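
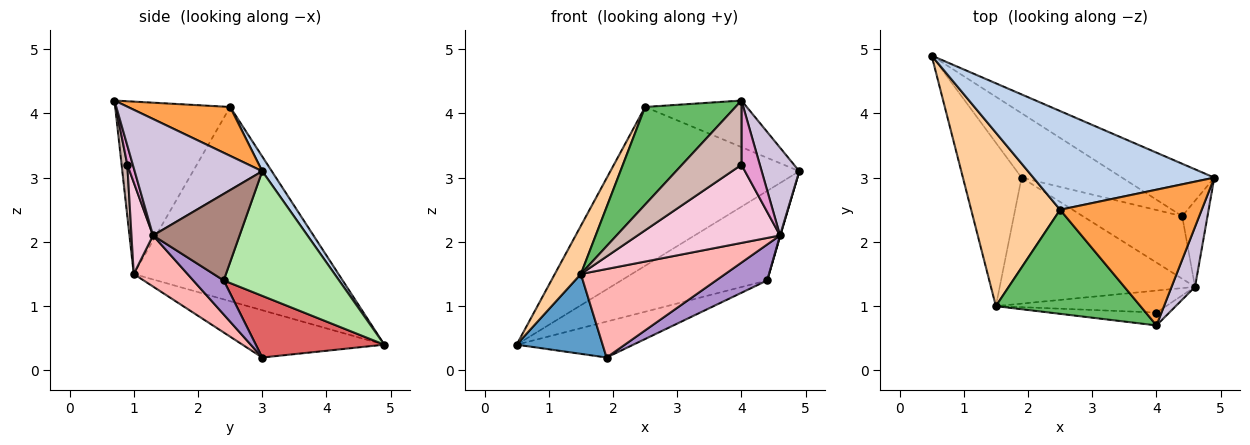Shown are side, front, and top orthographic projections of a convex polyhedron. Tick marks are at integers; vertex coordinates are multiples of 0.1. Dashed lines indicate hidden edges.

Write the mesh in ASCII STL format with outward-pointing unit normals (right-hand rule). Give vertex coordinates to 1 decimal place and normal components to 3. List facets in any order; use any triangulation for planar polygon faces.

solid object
 facet normal -0.587 -0.356 -0.728
  outer loop
   vertex 1.5 1.0 1.5
   vertex 0.5 4.9 0.4
   vertex 1.9 3.0 0.2
  endloop
 endfacet
 facet normal 0.043 0.849 0.527
  outer loop
   vertex 2.5 2.5 4.1
   vertex 4.9 3.0 3.1
   vertex 0.5 4.9 0.4
  endloop
 endfacet
 facet normal 0.310 0.309 0.899
  outer loop
   vertex 2.5 2.5 4.1
   vertex 4.0 0.7 4.2
   vertex 4.9 3.0 3.1
  endloop
 endfacet
 facet normal -0.903 -0.115 0.414
  outer loop
   vertex 2.5 2.5 4.1
   vertex 0.5 4.9 0.4
   vertex 1.5 1.0 1.5
  endloop
 endfacet
 facet normal -0.656 -0.516 0.550
  outer loop
   vertex 2.5 2.5 4.1
   vertex 1.5 1.0 1.5
   vertex 4.0 0.7 4.2
  endloop
 endfacet
 facet normal 0.564 0.713 -0.417
  outer loop
   vertex 4.4 2.4 1.4
   vertex 0.5 4.9 0.4
   vertex 4.9 3.0 3.1
  endloop
 endfacet
 facet normal 0.472 0.429 -0.770
  outer loop
   vertex 4.4 2.4 1.4
   vertex 1.9 3.0 0.2
   vertex 0.5 4.9 0.4
  endloop
 endfacet
 facet normal 0.209 -0.562 -0.800
  outer loop
   vertex 4.6 1.3 2.1
   vertex 1.5 1.0 1.5
   vertex 1.9 3.0 0.2
  endloop
 endfacet
 facet normal 0.285 -0.477 -0.831
  outer loop
   vertex 4.6 1.3 2.1
   vertex 1.9 3.0 0.2
   vertex 4.4 2.4 1.4
  endloop
 endfacet
 facet normal 0.942 -0.278 0.190
  outer loop
   vertex 4.6 1.3 2.1
   vertex 4.9 3.0 3.1
   vertex 4.0 0.7 4.2
  endloop
 endfacet
 facet normal 0.960 -0.004 -0.281
  outer loop
   vertex 4.6 1.3 2.1
   vertex 4.4 2.4 1.4
   vertex 4.9 3.0 3.1
  endloop
 endfacet
 facet normal 0.094 -0.976 -0.195
  outer loop
   vertex 4.0 0.9 3.2
   vertex 4.0 0.7 4.2
   vertex 1.5 1.0 1.5
  endloop
 endfacet
 facet normal 0.282 -0.941 -0.188
  outer loop
   vertex 4.0 0.9 3.2
   vertex 4.6 1.3 2.1
   vertex 4.0 0.7 4.2
  endloop
 endfacet
 facet normal 0.144 -0.953 -0.268
  outer loop
   vertex 4.0 0.9 3.2
   vertex 1.5 1.0 1.5
   vertex 4.6 1.3 2.1
  endloop
 endfacet
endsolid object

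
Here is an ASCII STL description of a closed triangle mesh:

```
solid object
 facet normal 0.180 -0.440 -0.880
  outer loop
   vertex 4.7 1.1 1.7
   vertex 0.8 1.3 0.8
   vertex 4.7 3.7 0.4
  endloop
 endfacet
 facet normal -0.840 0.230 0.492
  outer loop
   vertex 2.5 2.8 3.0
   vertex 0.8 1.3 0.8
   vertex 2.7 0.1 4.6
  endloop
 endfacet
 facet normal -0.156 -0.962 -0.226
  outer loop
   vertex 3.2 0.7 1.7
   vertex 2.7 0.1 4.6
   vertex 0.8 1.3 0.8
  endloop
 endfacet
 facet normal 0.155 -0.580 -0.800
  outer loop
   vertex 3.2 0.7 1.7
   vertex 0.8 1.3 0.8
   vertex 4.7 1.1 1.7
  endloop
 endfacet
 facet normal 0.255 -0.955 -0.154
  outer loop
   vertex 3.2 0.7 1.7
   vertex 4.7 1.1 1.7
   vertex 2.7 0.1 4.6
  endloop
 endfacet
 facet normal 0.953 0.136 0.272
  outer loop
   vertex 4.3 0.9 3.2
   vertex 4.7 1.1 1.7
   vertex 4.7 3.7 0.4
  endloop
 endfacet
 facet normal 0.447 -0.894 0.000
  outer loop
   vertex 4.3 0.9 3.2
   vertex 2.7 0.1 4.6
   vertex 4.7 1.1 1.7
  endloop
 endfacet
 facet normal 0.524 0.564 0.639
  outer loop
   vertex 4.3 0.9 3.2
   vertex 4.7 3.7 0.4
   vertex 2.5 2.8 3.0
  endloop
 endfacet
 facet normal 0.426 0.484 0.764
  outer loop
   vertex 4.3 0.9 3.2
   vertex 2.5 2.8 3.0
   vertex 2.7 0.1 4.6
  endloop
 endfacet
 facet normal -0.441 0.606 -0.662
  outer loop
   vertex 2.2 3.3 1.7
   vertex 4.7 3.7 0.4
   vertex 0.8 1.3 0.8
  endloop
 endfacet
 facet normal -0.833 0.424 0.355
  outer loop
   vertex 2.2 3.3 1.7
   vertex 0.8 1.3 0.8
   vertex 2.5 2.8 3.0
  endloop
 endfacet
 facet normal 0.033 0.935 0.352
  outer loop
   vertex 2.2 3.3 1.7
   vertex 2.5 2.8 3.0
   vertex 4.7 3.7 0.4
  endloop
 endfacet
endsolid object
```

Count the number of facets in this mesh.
12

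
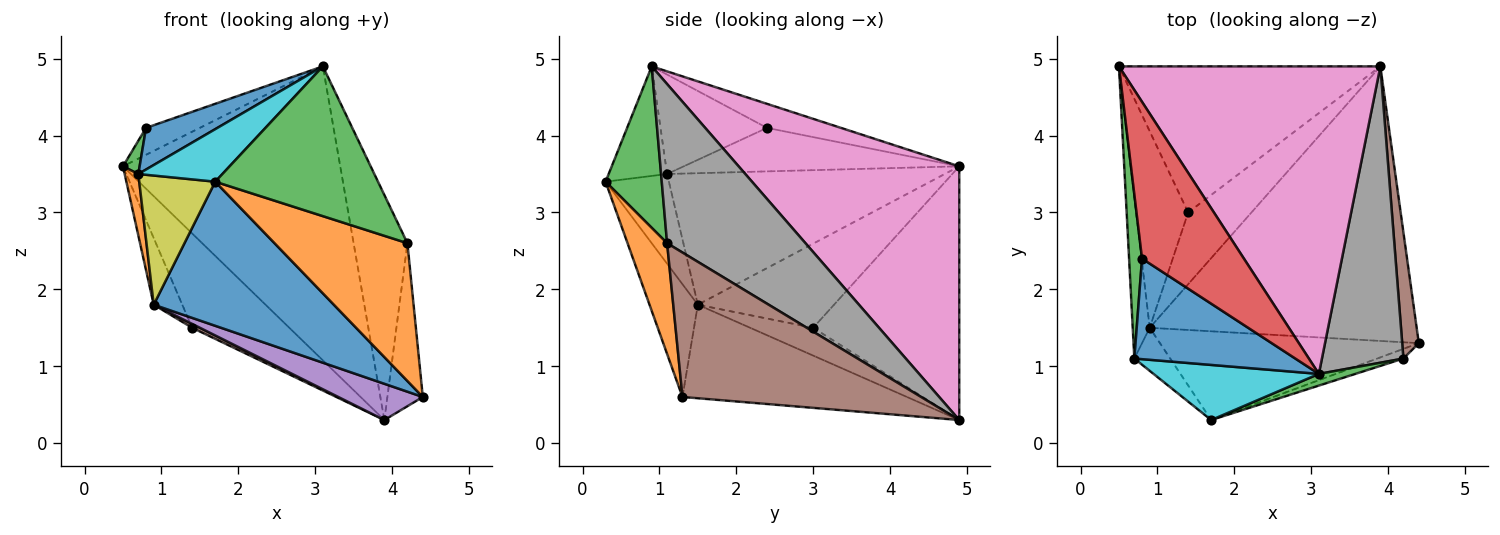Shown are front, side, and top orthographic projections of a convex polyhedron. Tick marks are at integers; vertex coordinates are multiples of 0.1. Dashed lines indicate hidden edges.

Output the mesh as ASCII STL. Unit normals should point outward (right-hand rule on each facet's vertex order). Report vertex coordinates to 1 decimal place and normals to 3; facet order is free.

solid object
 facet normal -0.223 -0.830 -0.511
  outer loop
   vertex 0.9 1.5 1.8
   vertex 4.4 1.3 0.6
   vertex 1.7 0.3 3.4
  endloop
 endfacet
 facet normal 0.285 -0.956 -0.067
  outer loop
   vertex 4.2 1.1 2.6
   vertex 1.7 0.3 3.4
   vertex 4.4 1.3 0.6
  endloop
 endfacet
 facet normal 0.325 -0.943 0.074
  outer loop
   vertex 4.2 1.1 2.6
   vertex 3.1 0.9 4.9
   vertex 1.7 0.3 3.4
  endloop
 endfacet
 facet normal -0.226 0.165 0.960
  outer loop
   vertex 0.8 2.4 4.1
   vertex 3.1 0.9 4.9
   vertex 0.5 4.9 3.6
  endloop
 endfacet
 facet normal -0.328 -0.124 -0.937
  outer loop
   vertex 3.9 4.9 0.3
   vertex 4.4 1.3 0.6
   vertex 0.9 1.5 1.8
  endloop
 endfacet
 facet normal 0.983 0.146 0.113
  outer loop
   vertex 3.9 4.9 0.3
   vertex 4.2 1.1 2.6
   vertex 4.4 1.3 0.6
  endloop
 endfacet
 facet normal 0.574 0.566 0.592
  outer loop
   vertex 3.9 4.9 0.3
   vertex 0.5 4.9 3.6
   vertex 3.1 0.9 4.9
  endloop
 endfacet
 facet normal 0.841 0.327 0.431
  outer loop
   vertex 3.9 4.9 0.3
   vertex 3.1 0.9 4.9
   vertex 4.2 1.1 2.6
  endloop
 endfacet
 facet normal -0.620 -0.744 -0.248
  outer loop
   vertex 0.7 1.1 3.5
   vertex 0.9 1.5 1.8
   vertex 1.7 0.3 3.4
  endloop
 endfacet
 facet normal -0.433 -0.622 0.653
  outer loop
   vertex 0.7 1.1 3.5
   vertex 1.7 0.3 3.4
   vertex 3.1 0.9 4.9
  endloop
 endfacet
 facet normal -0.496 -0.332 0.802
  outer loop
   vertex 0.7 1.1 3.5
   vertex 3.1 0.9 4.9
   vertex 0.8 2.4 4.1
  endloop
 endfacet
 facet normal -0.991 -0.049 -0.128
  outer loop
   vertex 0.7 1.1 3.5
   vertex 0.5 4.9 3.6
   vertex 0.9 1.5 1.8
  endloop
 endfacet
 facet normal -0.957 -0.058 0.285
  outer loop
   vertex 0.7 1.1 3.5
   vertex 0.8 2.4 4.1
   vertex 0.5 4.9 3.6
  endloop
 endfacet
 facet normal -0.837 0.176 -0.518
  outer loop
   vertex 1.4 3.0 1.5
   vertex 0.9 1.5 1.8
   vertex 0.5 4.9 3.6
  endloop
 endfacet
 facet normal -0.632 0.420 -0.651
  outer loop
   vertex 1.4 3.0 1.5
   vertex 0.5 4.9 3.6
   vertex 3.9 4.9 0.3
  endloop
 endfacet
 facet normal -0.402 -0.049 -0.914
  outer loop
   vertex 1.4 3.0 1.5
   vertex 3.9 4.9 0.3
   vertex 0.9 1.5 1.8
  endloop
 endfacet
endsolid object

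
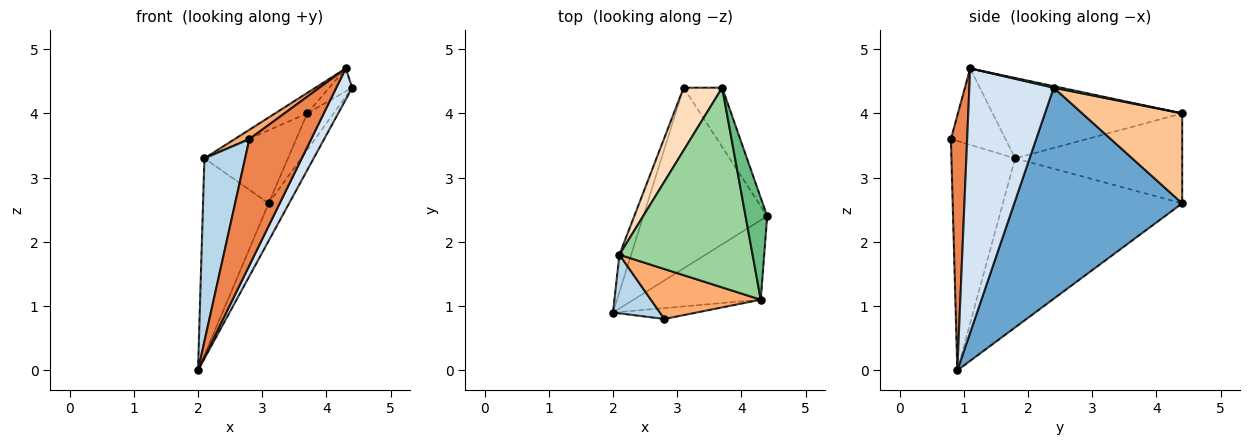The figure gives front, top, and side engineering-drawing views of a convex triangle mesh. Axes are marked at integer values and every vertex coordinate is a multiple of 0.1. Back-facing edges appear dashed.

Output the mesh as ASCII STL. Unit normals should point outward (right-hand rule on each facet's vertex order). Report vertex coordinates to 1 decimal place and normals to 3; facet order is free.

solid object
 facet normal 0.858 0.104 -0.503
  outer loop
   vertex 3.1 4.4 2.6
   vertex 4.4 2.4 4.4
   vertex 2.0 0.9 0.0
  endloop
 endfacet
 facet normal -0.937 0.343 -0.065
  outer loop
   vertex 2.1 1.8 3.3
   vertex 3.1 4.4 2.6
   vertex 2.0 0.9 0.0
  endloop
 endfacet
 facet normal -0.831 -0.530 0.170
  outer loop
   vertex 2.1 1.8 3.3
   vertex 2.0 0.9 0.0
   vertex 2.8 0.8 3.6
  endloop
 endfacet
 facet normal 0.888 -0.167 -0.428
  outer loop
   vertex 4.3 1.1 4.7
   vertex 2.0 0.9 0.0
   vertex 4.4 2.4 4.4
  endloop
 endfacet
 facet normal 0.254 -0.964 -0.083
  outer loop
   vertex 4.3 1.1 4.7
   vertex 2.8 0.8 3.6
   vertex 2.0 0.9 0.0
  endloop
 endfacet
 facet normal -0.565 -0.152 0.811
  outer loop
   vertex 4.3 1.1 4.7
   vertex 2.1 1.8 3.3
   vertex 2.8 0.8 3.6
  endloop
 endfacet
 facet normal 0.893 0.236 -0.383
  outer loop
   vertex 3.7 4.4 4.0
   vertex 4.4 2.4 4.4
   vertex 3.1 4.4 2.6
  endloop
 endfacet
 facet normal -0.835 0.418 0.358
  outer loop
   vertex 3.7 4.4 4.0
   vertex 3.1 4.4 2.6
   vertex 2.1 1.8 3.3
  endloop
 endfacet
 facet normal 0.070 0.219 0.973
  outer loop
   vertex 3.7 4.4 4.0
   vertex 4.3 1.1 4.7
   vertex 4.4 2.4 4.4
  endloop
 endfacet
 facet normal -0.515 0.087 0.853
  outer loop
   vertex 3.7 4.4 4.0
   vertex 2.1 1.8 3.3
   vertex 4.3 1.1 4.7
  endloop
 endfacet
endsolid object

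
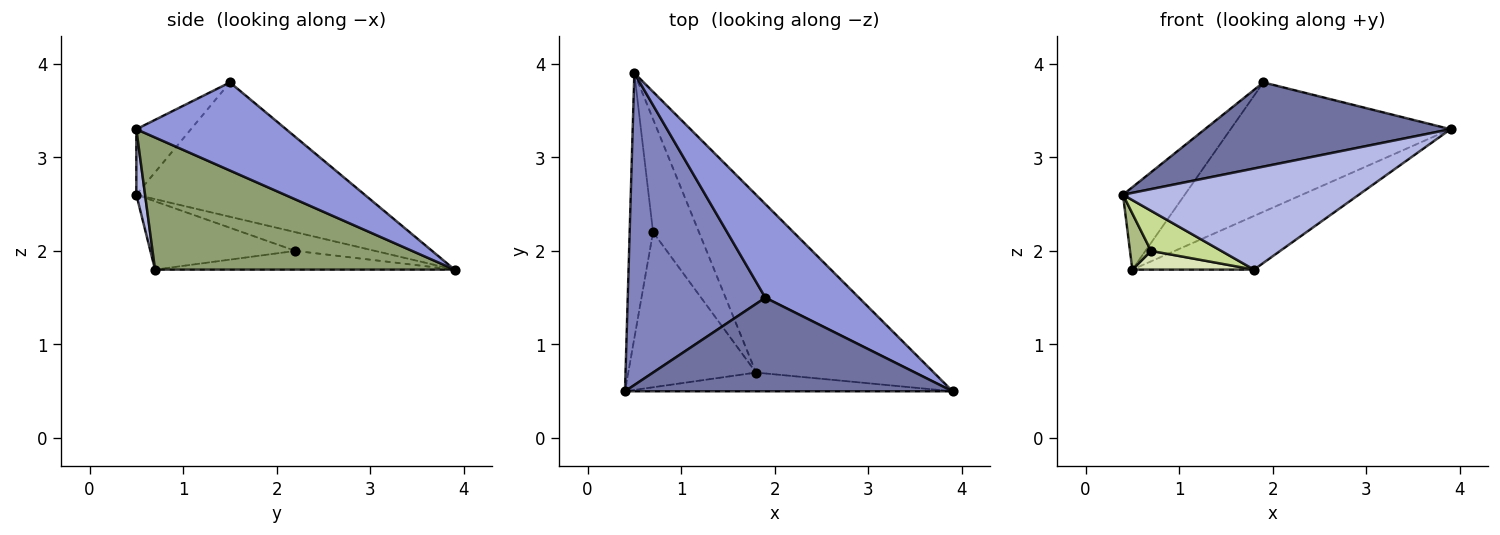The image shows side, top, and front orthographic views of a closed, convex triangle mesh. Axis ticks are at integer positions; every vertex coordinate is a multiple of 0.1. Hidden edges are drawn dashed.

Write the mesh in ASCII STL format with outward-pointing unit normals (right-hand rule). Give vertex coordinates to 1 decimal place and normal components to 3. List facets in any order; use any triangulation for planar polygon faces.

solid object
 facet normal -0.147 -0.662 0.735
  outer loop
   vertex 1.9 1.5 3.8
   vertex 0.4 0.5 2.6
   vertex 3.9 0.5 3.3
  endloop
 endfacet
 facet normal -0.686 0.186 0.703
  outer loop
   vertex 1.9 1.5 3.8
   vertex 0.5 3.9 1.8
   vertex 0.4 0.5 2.6
  endloop
 endfacet
 facet normal 0.483 0.709 0.513
  outer loop
   vertex 1.9 1.5 3.8
   vertex 3.9 0.5 3.3
   vertex 0.5 3.9 1.8
  endloop
 endfacet
 facet normal 0.036 -0.983 -0.182
  outer loop
   vertex 1.8 0.7 1.8
   vertex 3.9 0.5 3.3
   vertex 0.4 0.5 2.6
  endloop
 endfacet
 facet normal 0.580 0.235 -0.780
  outer loop
   vertex 1.8 0.7 1.8
   vertex 0.5 3.9 1.8
   vertex 3.9 0.5 3.3
  endloop
 endfacet
 facet normal -0.616 -0.163 -0.770
  outer loop
   vertex 0.7 2.2 2.0
   vertex 0.4 0.5 2.6
   vertex 0.5 3.9 1.8
  endloop
 endfacet
 facet normal -0.460 -0.222 -0.860
  outer loop
   vertex 0.7 2.2 2.0
   vertex 1.8 0.7 1.8
   vertex 0.4 0.5 2.6
  endloop
 endfacet
 facet normal -0.373 -0.152 -0.915
  outer loop
   vertex 0.7 2.2 2.0
   vertex 0.5 3.9 1.8
   vertex 1.8 0.7 1.8
  endloop
 endfacet
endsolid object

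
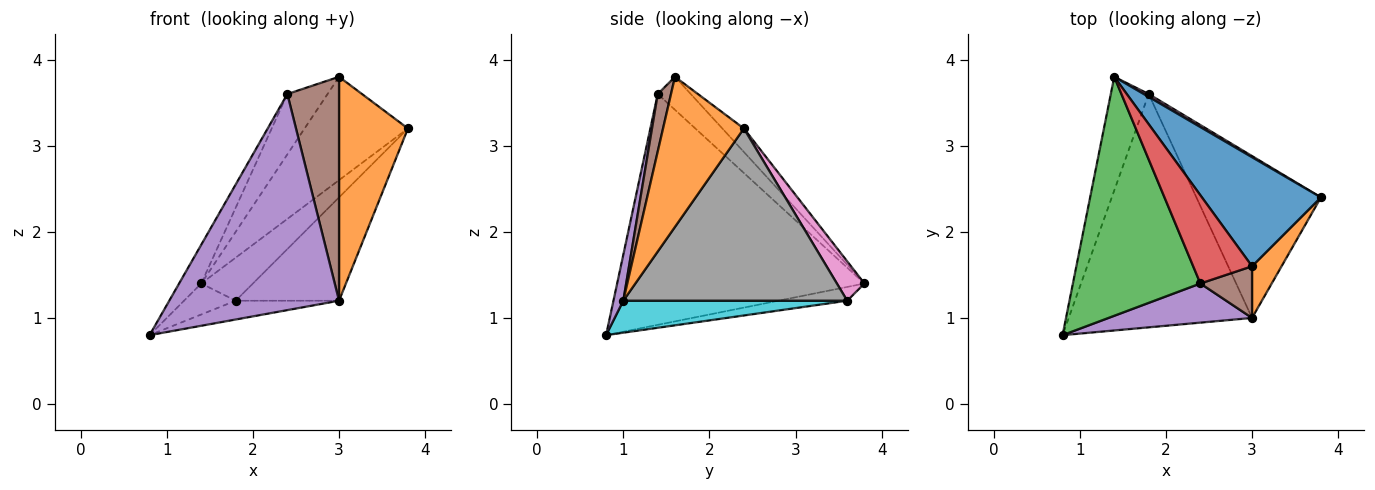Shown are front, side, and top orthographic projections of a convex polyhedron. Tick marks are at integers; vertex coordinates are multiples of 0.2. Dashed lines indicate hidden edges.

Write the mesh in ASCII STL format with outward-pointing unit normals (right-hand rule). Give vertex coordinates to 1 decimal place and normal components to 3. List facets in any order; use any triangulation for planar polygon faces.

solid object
 facet normal -0.142 0.681 0.719
  outer loop
   vertex 3.0 1.6 3.8
   vertex 3.8 2.4 3.2
   vertex 1.4 3.8 1.4
  endloop
 endfacet
 facet normal 0.753 -0.642 0.148
  outer loop
   vertex 3.0 1.0 1.2
   vertex 3.8 2.4 3.2
   vertex 3.0 1.6 3.8
  endloop
 endfacet
 facet normal -0.873 0.078 0.482
  outer loop
   vertex 2.4 1.4 3.6
   vertex 1.4 3.8 1.4
   vertex 0.8 0.8 0.8
  endloop
 endfacet
 facet normal -0.420 0.512 0.749
  outer loop
   vertex 2.4 1.4 3.6
   vertex 3.0 1.6 3.8
   vertex 1.4 3.8 1.4
  endloop
 endfacet
 facet normal 0.057 -0.982 0.178
  outer loop
   vertex 2.4 1.4 3.6
   vertex 0.8 0.8 0.8
   vertex 3.0 1.0 1.2
  endloop
 endfacet
 facet normal 0.242 -0.945 0.218
  outer loop
   vertex 2.4 1.4 3.6
   vertex 3.0 1.0 1.2
   vertex 3.0 1.6 3.8
  endloop
 endfacet
 facet normal 0.470 0.881 0.059
  outer loop
   vertex 1.8 3.6 1.2
   vertex 1.4 3.8 1.4
   vertex 3.8 2.4 3.2
  endloop
 endfacet
 facet normal 0.759 0.350 -0.549
  outer loop
   vertex 1.8 3.6 1.2
   vertex 3.8 2.4 3.2
   vertex 3.0 1.0 1.2
  endloop
 endfacet
 facet normal -0.331 0.248 -0.910
  outer loop
   vertex 1.8 3.6 1.2
   vertex 0.8 0.8 0.8
   vertex 1.4 3.8 1.4
  endloop
 endfacet
 facet normal 0.171 0.079 -0.982
  outer loop
   vertex 1.8 3.6 1.2
   vertex 3.0 1.0 1.2
   vertex 0.8 0.8 0.8
  endloop
 endfacet
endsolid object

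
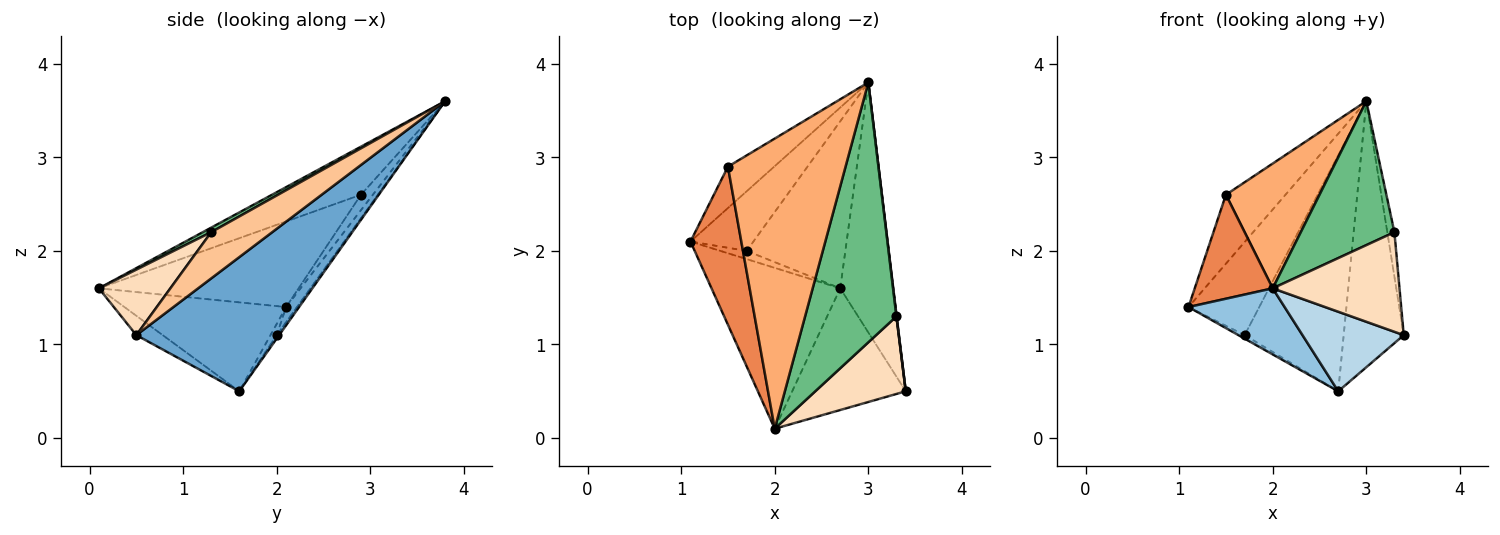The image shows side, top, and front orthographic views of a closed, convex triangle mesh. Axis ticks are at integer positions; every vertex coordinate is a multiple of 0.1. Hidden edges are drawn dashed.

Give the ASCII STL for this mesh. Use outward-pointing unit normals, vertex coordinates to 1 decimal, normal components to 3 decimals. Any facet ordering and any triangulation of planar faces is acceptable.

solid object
 facet normal 0.866 0.364 -0.342
  outer loop
   vertex 2.7 1.6 0.5
   vertex 3.0 3.8 3.6
   vertex 3.4 0.5 1.1
  endloop
 endfacet
 facet normal -0.538 -0.320 -0.779
  outer loop
   vertex 2.7 1.6 0.5
   vertex 2.0 0.1 1.6
   vertex 1.1 2.1 1.4
  endloop
 endfacet
 facet normal -0.141 -0.542 -0.829
  outer loop
   vertex 2.7 1.6 0.5
   vertex 3.4 0.5 1.1
   vertex 2.0 0.1 1.6
  endloop
 endfacet
 facet normal -0.169 0.845 -0.507
  outer loop
   vertex 1.5 2.9 2.6
   vertex 3.0 3.8 3.6
   vertex 1.1 2.1 1.4
  endloop
 endfacet
 facet normal -0.815 -0.318 0.484
  outer loop
   vertex 1.5 2.9 2.6
   vertex 1.1 2.1 1.4
   vertex 2.0 0.1 1.6
  endloop
 endfacet
 facet normal -0.351 -0.370 0.860
  outer loop
   vertex 1.5 2.9 2.6
   vertex 2.0 0.1 1.6
   vertex 3.0 3.8 3.6
  endloop
 endfacet
 facet normal 0.993 0.116 0.006
  outer loop
   vertex 3.3 1.3 2.2
   vertex 3.4 0.5 1.1
   vertex 3.0 3.8 3.6
  endloop
 endfacet
 facet normal 0.406 -0.721 0.561
  outer loop
   vertex 3.3 1.3 2.2
   vertex 2.0 0.1 1.6
   vertex 3.4 0.5 1.1
  endloop
 endfacet
 facet normal 0.044 -0.484 0.874
  outer loop
   vertex 3.3 1.3 2.2
   vertex 3.0 3.8 3.6
   vertex 2.0 0.1 1.6
  endloop
 endfacet
 facet normal -0.128 0.835 -0.535
  outer loop
   vertex 1.7 2.0 1.1
   vertex 1.1 2.1 1.4
   vertex 3.0 3.8 3.6
  endloop
 endfacet
 facet normal -0.367 0.367 -0.855
  outer loop
   vertex 1.7 2.0 1.1
   vertex 2.7 1.6 0.5
   vertex 1.1 2.1 1.4
  endloop
 endfacet
 facet normal -0.020 0.816 -0.577
  outer loop
   vertex 1.7 2.0 1.1
   vertex 3.0 3.8 3.6
   vertex 2.7 1.6 0.5
  endloop
 endfacet
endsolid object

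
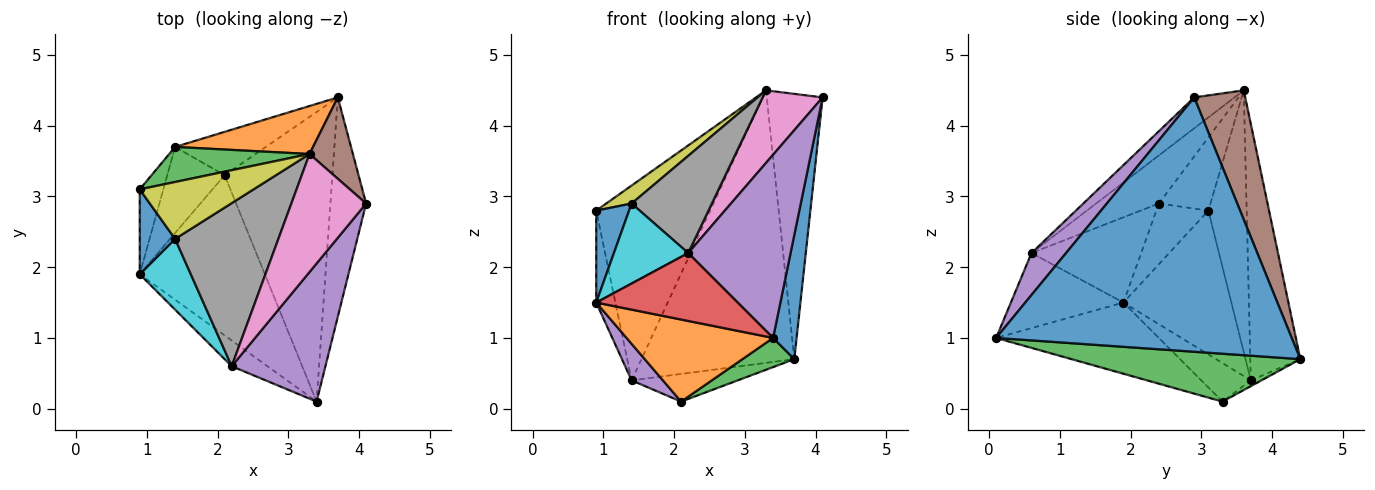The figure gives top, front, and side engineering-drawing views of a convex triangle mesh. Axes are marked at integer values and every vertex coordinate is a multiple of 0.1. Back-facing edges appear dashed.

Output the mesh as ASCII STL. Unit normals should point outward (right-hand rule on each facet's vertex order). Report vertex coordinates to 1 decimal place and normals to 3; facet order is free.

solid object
 facet normal 0.987 -0.079 -0.139
  outer loop
   vertex 3.7 4.4 0.7
   vertex 4.1 2.9 4.4
   vertex 3.4 0.1 1.0
  endloop
 endfacet
 facet normal -0.452 -0.407 -0.794
  outer loop
   vertex 2.1 3.3 0.1
   vertex 3.4 0.1 1.0
   vertex 0.9 1.9 1.5
  endloop
 endfacet
 facet normal 0.404 -0.092 -0.910
  outer loop
   vertex 2.1 3.3 0.1
   vertex 3.7 4.4 0.7
   vertex 3.4 0.1 1.0
  endloop
 endfacet
 facet normal -0.597 -0.750 -0.284
  outer loop
   vertex 2.2 0.6 2.2
   vertex 0.9 1.9 1.5
   vertex 3.4 0.1 1.0
  endloop
 endfacet
 facet normal 0.260 -0.771 0.581
  outer loop
   vertex 2.2 0.6 2.2
   vertex 3.4 0.1 1.0
   vertex 4.1 2.9 4.4
  endloop
 endfacet
 facet normal 0.658 0.720 0.221
  outer loop
   vertex 3.3 3.6 4.5
   vertex 4.1 2.9 4.4
   vertex 3.7 4.4 0.7
  endloop
 endfacet
 facet normal -0.332 -0.494 0.803
  outer loop
   vertex 3.3 3.6 4.5
   vertex 2.2 0.6 2.2
   vertex 4.1 2.9 4.4
  endloop
 endfacet
 facet normal -0.371 -0.475 0.798
  outer loop
   vertex 1.4 2.4 2.9
   vertex 2.2 0.6 2.2
   vertex 3.3 3.6 4.5
  endloop
 endfacet
 facet normal -0.522 -0.257 0.813
  outer loop
   vertex 1.4 2.4 2.9
   vertex 3.3 3.6 4.5
   vertex 0.9 3.1 2.8
  endloop
 endfacet
 facet normal -0.742 -0.502 0.444
  outer loop
   vertex 1.4 2.4 2.9
   vertex 0.9 1.9 1.5
   vertex 2.2 0.6 2.2
  endloop
 endfacet
 facet normal -0.759 -0.479 0.442
  outer loop
   vertex 1.4 2.4 2.9
   vertex 0.9 3.1 2.8
   vertex 0.9 1.9 1.5
  endloop
 endfacet
 facet normal -0.307 0.937 0.165
  outer loop
   vertex 1.4 3.7 0.4
   vertex 3.3 3.6 4.5
   vertex 3.7 4.4 0.7
  endloop
 endfacet
 facet normal -0.314 0.934 0.168
  outer loop
   vertex 1.4 3.7 0.4
   vertex 0.9 3.1 2.8
   vertex 3.3 3.6 4.5
  endloop
 endfacet
 facet normal -0.054 0.537 -0.842
  outer loop
   vertex 1.4 3.7 0.4
   vertex 3.7 4.4 0.7
   vertex 2.1 3.3 0.1
  endloop
 endfacet
 facet normal -0.526 -0.333 -0.783
  outer loop
   vertex 1.4 3.7 0.4
   vertex 2.1 3.3 0.1
   vertex 0.9 1.9 1.5
  endloop
 endfacet
 facet normal -0.972 0.173 -0.159
  outer loop
   vertex 1.4 3.7 0.4
   vertex 0.9 1.9 1.5
   vertex 0.9 3.1 2.8
  endloop
 endfacet
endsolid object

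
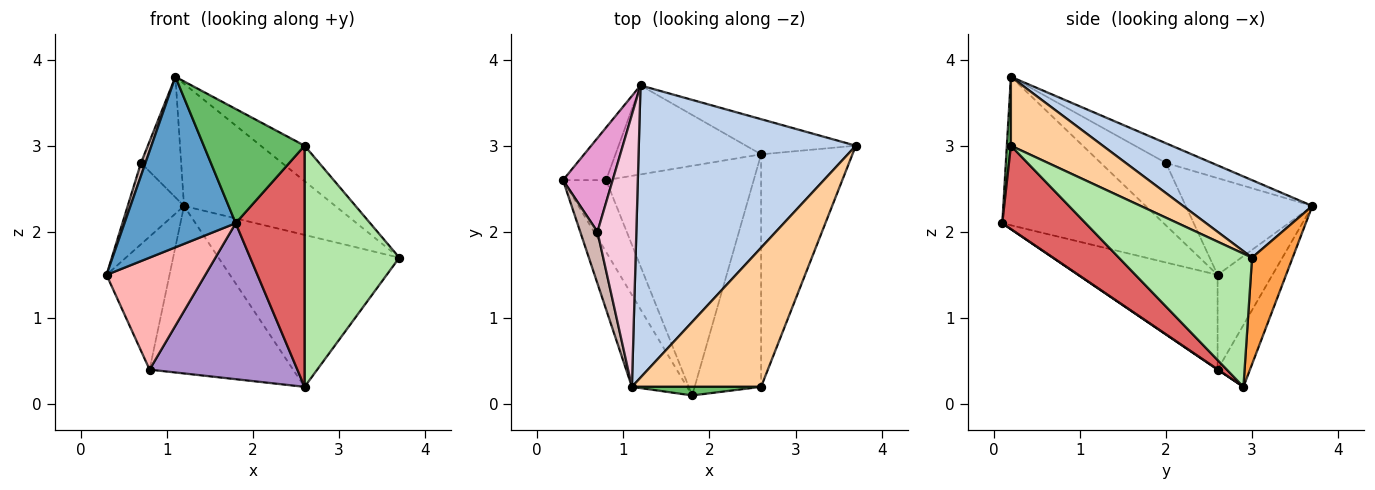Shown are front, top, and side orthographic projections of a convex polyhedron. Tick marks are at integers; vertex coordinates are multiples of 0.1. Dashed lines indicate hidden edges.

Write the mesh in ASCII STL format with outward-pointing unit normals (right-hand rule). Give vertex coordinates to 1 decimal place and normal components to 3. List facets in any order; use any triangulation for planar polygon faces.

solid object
 facet normal -0.787 -0.543 -0.292
  outer loop
   vertex 1.1 0.2 3.8
   vertex 0.3 2.6 1.5
   vertex 1.8 0.1 2.1
  endloop
 endfacet
 facet normal 0.313 0.367 0.876
  outer loop
   vertex 1.2 3.7 2.3
   vertex 1.1 0.2 3.8
   vertex 3.7 3.0 1.7
  endloop
 endfacet
 facet normal 0.214 0.952 -0.220
  outer loop
   vertex 1.2 3.7 2.3
   vertex 3.7 3.0 1.7
   vertex 2.6 2.9 0.2
  endloop
 endfacet
 facet normal 0.459 0.219 0.861
  outer loop
   vertex 2.6 0.2 3.0
   vertex 3.7 3.0 1.7
   vertex 1.1 0.2 3.8
  endloop
 endfacet
 facet normal 0.040 -0.996 0.075
  outer loop
   vertex 2.6 0.2 3.0
   vertex 1.1 0.2 3.8
   vertex 1.8 0.1 2.1
  endloop
 endfacet
 facet normal 0.711 -0.506 -0.488
  outer loop
   vertex 2.6 0.2 3.0
   vertex 2.6 2.9 0.2
   vertex 3.7 3.0 1.7
  endloop
 endfacet
 facet normal 0.657 -0.543 -0.523
  outer loop
   vertex 2.6 0.2 3.0
   vertex 1.8 0.1 2.1
   vertex 2.6 2.9 0.2
  endloop
 endfacet
 facet normal -0.765 -0.542 -0.348
  outer loop
   vertex 0.8 2.6 0.4
   vertex 1.8 0.1 2.1
   vertex 0.3 2.6 1.5
  endloop
 endfacet
 facet normal 0.002 -0.562 -0.827
  outer loop
   vertex 0.8 2.6 0.4
   vertex 2.6 2.9 0.2
   vertex 1.8 0.1 2.1
  endloop
 endfacet
 facet normal -0.629 0.723 -0.286
  outer loop
   vertex 0.8 2.6 0.4
   vertex 0.3 2.6 1.5
   vertex 1.2 3.7 2.3
  endloop
 endfacet
 facet normal -0.195 0.866 -0.460
  outer loop
   vertex 0.8 2.6 0.4
   vertex 1.2 3.7 2.3
   vertex 2.6 2.9 0.2
  endloop
 endfacet
 facet normal -0.962 -0.066 0.265
  outer loop
   vertex 0.7 2.0 2.8
   vertex 0.3 2.6 1.5
   vertex 1.1 0.2 3.8
  endloop
 endfacet
 facet normal -0.827 0.368 0.424
  outer loop
   vertex 0.7 2.0 2.8
   vertex 1.2 3.7 2.3
   vertex 0.3 2.6 1.5
  endloop
 endfacet
 facet normal -0.420 0.368 0.830
  outer loop
   vertex 0.7 2.0 2.8
   vertex 1.1 0.2 3.8
   vertex 1.2 3.7 2.3
  endloop
 endfacet
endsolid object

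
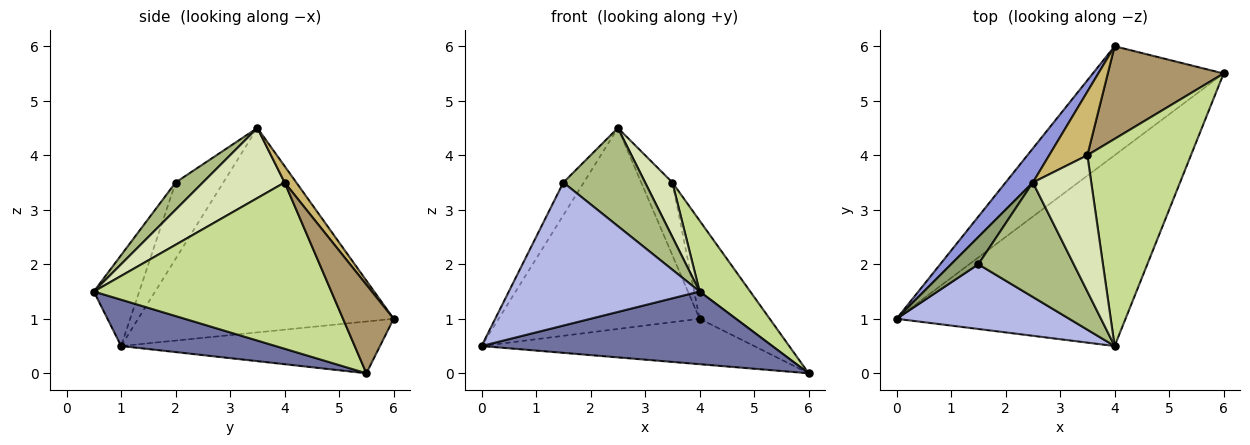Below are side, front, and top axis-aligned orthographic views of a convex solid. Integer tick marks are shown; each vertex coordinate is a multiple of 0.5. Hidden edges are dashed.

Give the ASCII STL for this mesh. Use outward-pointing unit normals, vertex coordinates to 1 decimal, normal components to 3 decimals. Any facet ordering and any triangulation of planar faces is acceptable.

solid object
 facet normal 0.186 -0.350 -0.918
  outer loop
   vertex 4.0 0.5 1.5
   vertex 0.0 1.0 0.5
   vertex 6.0 5.5 0.0
  endloop
 endfacet
 facet normal -0.343 0.361 -0.867
  outer loop
   vertex 4.0 6.0 1.0
   vertex 6.0 5.5 0.0
   vertex 0.0 1.0 0.5
  endloop
 endfacet
 facet normal -0.782 0.615 0.104
  outer loop
   vertex 4.0 6.0 1.0
   vertex 0.0 1.0 0.5
   vertex 2.5 3.5 4.5
  endloop
 endfacet
 facet normal -0.212 -0.890 0.403
  outer loop
   vertex 1.5 2.0 3.5
   vertex 0.0 1.0 0.5
   vertex 4.0 0.5 1.5
  endloop
 endfacet
 facet normal -0.873 0.374 0.312
  outer loop
   vertex 1.5 2.0 3.5
   vertex 2.5 3.5 4.5
   vertex 0.0 1.0 0.5
  endloop
 endfacet
 facet normal 0.212 -0.636 0.742
  outer loop
   vertex 1.5 2.0 3.5
   vertex 4.0 0.5 1.5
   vertex 2.5 3.5 4.5
  endloop
 endfacet
 facet normal 0.835 -0.178 0.520
  outer loop
   vertex 3.5 4.0 3.5
   vertex 4.0 0.5 1.5
   vertex 6.0 5.5 0.0
  endloop
 endfacet
 facet normal 0.744 -0.248 0.620
  outer loop
   vertex 3.5 4.0 3.5
   vertex 2.5 3.5 4.5
   vertex 4.0 0.5 1.5
  endloop
 endfacet
 facet normal 0.465 0.644 0.608
  outer loop
   vertex 3.5 4.0 3.5
   vertex 6.0 5.5 0.0
   vertex 4.0 6.0 1.0
  endloop
 endfacet
 facet normal 0.272 0.724 0.634
  outer loop
   vertex 3.5 4.0 3.5
   vertex 4.0 6.0 1.0
   vertex 2.5 3.5 4.5
  endloop
 endfacet
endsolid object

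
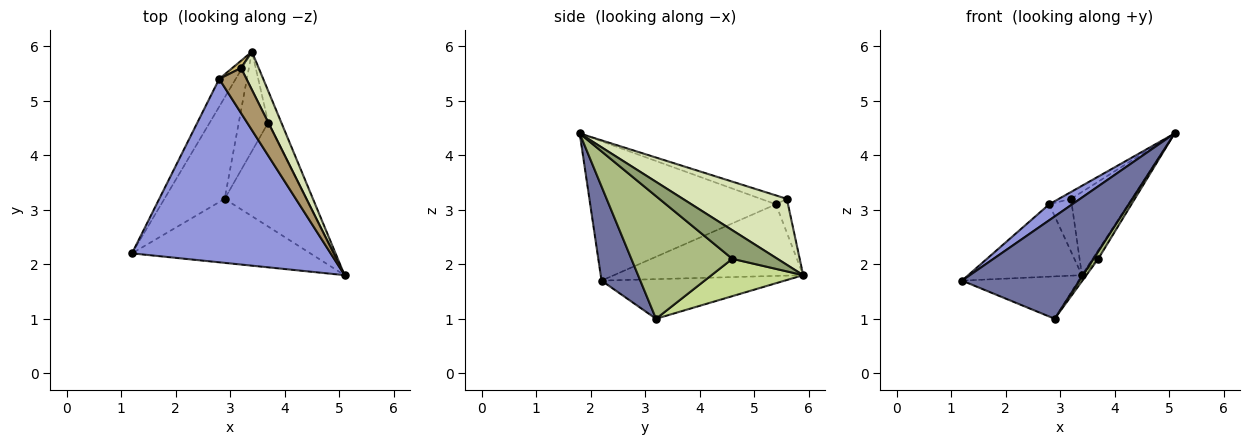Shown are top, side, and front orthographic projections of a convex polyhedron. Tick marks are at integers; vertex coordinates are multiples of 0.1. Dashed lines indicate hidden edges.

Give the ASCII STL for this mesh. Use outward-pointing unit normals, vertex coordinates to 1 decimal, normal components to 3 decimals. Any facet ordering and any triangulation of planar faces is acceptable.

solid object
 facet normal 0.270 -0.816 -0.511
  outer loop
   vertex 2.9 3.2 1.0
   vertex 5.1 1.8 4.4
   vertex 1.2 2.2 1.7
  endloop
 endfacet
 facet normal -0.519 0.330 -0.789
  outer loop
   vertex 2.9 3.2 1.0
   vertex 1.2 2.2 1.7
   vertex 3.4 5.9 1.8
  endloop
 endfacet
 facet normal -0.573 -0.071 0.817
  outer loop
   vertex 2.8 5.4 3.1
   vertex 1.2 2.2 1.7
   vertex 5.1 1.8 4.4
  endloop
 endfacet
 facet normal -0.841 0.505 -0.194
  outer loop
   vertex 2.8 5.4 3.1
   vertex 3.4 5.9 1.8
   vertex 1.2 2.2 1.7
  endloop
 endfacet
 facet normal 0.904 0.114 -0.412
  outer loop
   vertex 3.7 4.6 2.1
   vertex 3.4 5.9 1.8
   vertex 5.1 1.8 4.4
  endloop
 endfacet
 facet normal 0.831 -0.040 -0.554
  outer loop
   vertex 3.7 4.6 2.1
   vertex 5.1 1.8 4.4
   vertex 2.9 3.2 1.0
  endloop
 endfacet
 facet normal 0.784 0.038 -0.619
  outer loop
   vertex 3.7 4.6 2.1
   vertex 2.9 3.2 1.0
   vertex 3.4 5.9 1.8
  endloop
 endfacet
 facet normal 0.841 0.492 0.226
  outer loop
   vertex 3.2 5.6 3.2
   vertex 5.1 1.8 4.4
   vertex 3.4 5.9 1.8
  endloop
 endfacet
 facet normal -0.307 0.144 0.941
  outer loop
   vertex 3.2 5.6 3.2
   vertex 2.8 5.4 3.1
   vertex 5.1 1.8 4.4
  endloop
 endfacet
 facet normal -0.468 0.875 0.121
  outer loop
   vertex 3.2 5.6 3.2
   vertex 3.4 5.9 1.8
   vertex 2.8 5.4 3.1
  endloop
 endfacet
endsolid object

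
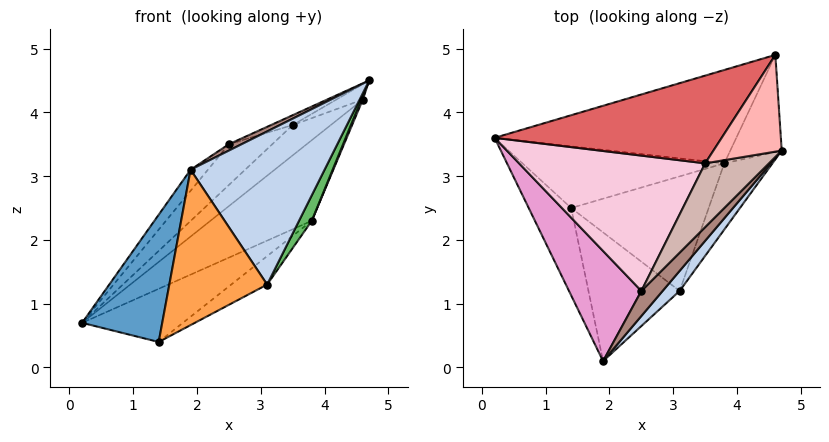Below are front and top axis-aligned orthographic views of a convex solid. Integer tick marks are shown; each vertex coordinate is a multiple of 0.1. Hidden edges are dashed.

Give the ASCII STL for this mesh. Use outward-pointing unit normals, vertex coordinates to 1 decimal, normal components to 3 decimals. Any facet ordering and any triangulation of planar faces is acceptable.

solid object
 facet normal -0.668 -0.613 -0.422
  outer loop
   vertex 1.4 2.5 0.4
   vertex 1.9 0.1 3.1
   vertex 0.2 3.6 0.7
  endloop
 endfacet
 facet normal 0.741 -0.666 0.087
  outer loop
   vertex 3.1 1.2 1.3
   vertex 4.7 3.4 4.5
   vertex 1.9 0.1 3.1
  endloop
 endfacet
 facet normal -0.244 -0.747 -0.619
  outer loop
   vertex 3.1 1.2 1.3
   vertex 1.9 0.1 3.1
   vertex 1.4 2.5 0.4
  endloop
 endfacet
 facet normal 0.379 0.604 -0.701
  outer loop
   vertex 3.8 3.2 2.3
   vertex 1.4 2.5 0.4
   vertex 0.2 3.6 0.7
  endloop
 endfacet
 facet normal 0.921 -0.140 -0.364
  outer loop
   vertex 3.8 3.2 2.3
   vertex 4.7 3.4 4.5
   vertex 3.1 1.2 1.3
  endloop
 endfacet
 facet normal 0.572 0.198 -0.796
  outer loop
   vertex 3.8 3.2 2.3
   vertex 3.1 1.2 1.3
   vertex 1.4 2.5 0.4
  endloop
 endfacet
 facet normal -0.647 0.249 0.721
  outer loop
   vertex 4.6 4.9 4.2
   vertex 0.2 3.6 0.7
   vertex 3.5 3.2 3.8
  endloop
 endfacet
 facet normal -0.516 0.135 0.846
  outer loop
   vertex 4.6 4.9 4.2
   vertex 3.5 3.2 3.8
   vertex 4.7 3.4 4.5
  endloop
 endfacet
 facet normal 0.379 0.605 -0.701
  outer loop
   vertex 4.6 4.9 4.2
   vertex 3.8 3.2 2.3
   vertex 0.2 3.6 0.7
  endloop
 endfacet
 facet normal 0.926 -0.014 -0.378
  outer loop
   vertex 4.6 4.9 4.2
   vertex 4.7 3.4 4.5
   vertex 3.8 3.2 2.3
  endloop
 endfacet
 facet normal -0.190 -0.242 0.951
  outer loop
   vertex 2.5 1.2 3.5
   vertex 1.9 0.1 3.1
   vertex 4.7 3.4 4.5
  endloop
 endfacet
 facet normal -0.516 0.131 0.847
  outer loop
   vertex 2.5 1.2 3.5
   vertex 4.7 3.4 4.5
   vertex 3.5 3.2 3.8
  endloop
 endfacet
 facet normal -0.707 0.133 0.695
  outer loop
   vertex 2.5 1.2 3.5
   vertex 0.2 3.6 0.7
   vertex 1.9 0.1 3.1
  endloop
 endfacet
 facet normal -0.654 0.218 0.724
  outer loop
   vertex 2.5 1.2 3.5
   vertex 3.5 3.2 3.8
   vertex 0.2 3.6 0.7
  endloop
 endfacet
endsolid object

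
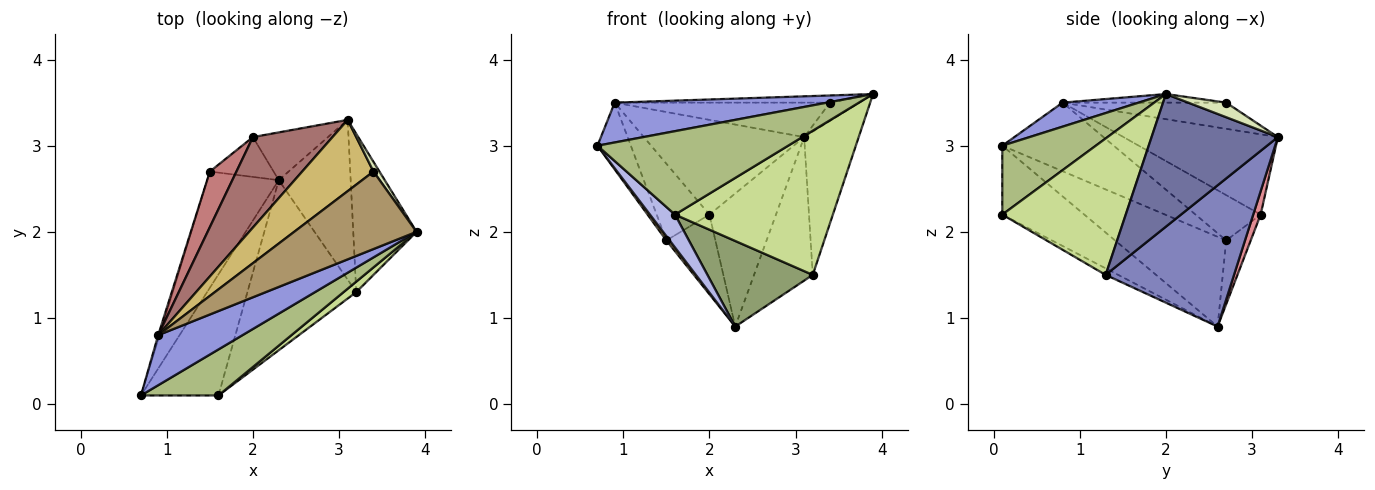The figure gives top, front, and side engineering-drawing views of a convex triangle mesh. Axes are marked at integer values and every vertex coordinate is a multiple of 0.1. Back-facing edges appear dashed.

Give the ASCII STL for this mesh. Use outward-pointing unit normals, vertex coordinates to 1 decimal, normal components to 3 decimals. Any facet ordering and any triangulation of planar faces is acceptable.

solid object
 facet normal 0.841 0.363 -0.401
  outer loop
   vertex 3.2 1.3 1.5
   vertex 3.1 3.3 3.1
   vertex 3.9 2.0 3.6
  endloop
 endfacet
 facet normal 0.825 0.377 -0.420
  outer loop
   vertex 3.2 1.3 1.5
   vertex 2.3 2.6 0.9
   vertex 3.1 3.3 3.1
  endloop
 endfacet
 facet normal 0.218 -0.608 0.764
  outer loop
   vertex 0.9 0.8 3.5
   vertex 0.7 0.1 3.0
   vertex 3.9 2.0 3.6
  endloop
 endfacet
 facet normal -0.651 -0.199 -0.733
  outer loop
   vertex 1.6 0.1 2.2
   vertex 0.7 0.1 3.0
   vertex 2.3 2.6 0.9
  endloop
 endfacet
 facet normal -0.054 -0.449 -0.892
  outer loop
   vertex 1.6 0.1 2.2
   vertex 2.3 2.6 0.9
   vertex 3.2 1.3 1.5
  endloop
 endfacet
 facet normal 0.395 -0.805 0.444
  outer loop
   vertex 1.6 0.1 2.2
   vertex 3.9 2.0 3.6
   vertex 0.7 0.1 3.0
  endloop
 endfacet
 facet normal 0.615 -0.787 0.057
  outer loop
   vertex 1.6 0.1 2.2
   vertex 3.2 1.3 1.5
   vertex 3.9 2.0 3.6
  endloop
 endfacet
 facet normal 0.753 0.582 0.308
  outer loop
   vertex 3.4 2.7 3.5
   vertex 3.9 2.0 3.6
   vertex 3.1 3.3 3.1
  endloop
 endfacet
 facet normal -0.070 0.092 0.993
  outer loop
   vertex 3.4 2.7 3.5
   vertex 0.9 0.8 3.5
   vertex 3.9 2.0 3.6
  endloop
 endfacet
 facet normal -0.314 0.413 0.855
  outer loop
   vertex 3.4 2.7 3.5
   vertex 3.1 3.3 3.1
   vertex 0.9 0.8 3.5
  endloop
 endfacet
 facet normal -0.782 -0.023 -0.623
  outer loop
   vertex 1.5 2.7 1.9
   vertex 2.3 2.6 0.9
   vertex 0.7 0.1 3.0
  endloop
 endfacet
 facet normal -0.958 0.287 -0.019
  outer loop
   vertex 1.5 2.7 1.9
   vertex 0.7 0.1 3.0
   vertex 0.9 0.8 3.5
  endloop
 endfacet
 facet normal -0.572 0.594 0.567
  outer loop
   vertex 2.0 3.1 2.2
   vertex 0.9 0.8 3.5
   vertex 3.1 3.3 3.1
  endloop
 endfacet
 facet normal -0.707 0.573 0.415
  outer loop
   vertex 2.0 3.1 2.2
   vertex 1.5 2.7 1.9
   vertex 0.9 0.8 3.5
  endloop
 endfacet
 facet normal 0.105 0.936 -0.336
  outer loop
   vertex 2.0 3.1 2.2
   vertex 3.1 3.3 3.1
   vertex 2.3 2.6 0.9
  endloop
 endfacet
 facet normal -0.408 0.816 -0.408
  outer loop
   vertex 2.0 3.1 2.2
   vertex 2.3 2.6 0.9
   vertex 1.5 2.7 1.9
  endloop
 endfacet
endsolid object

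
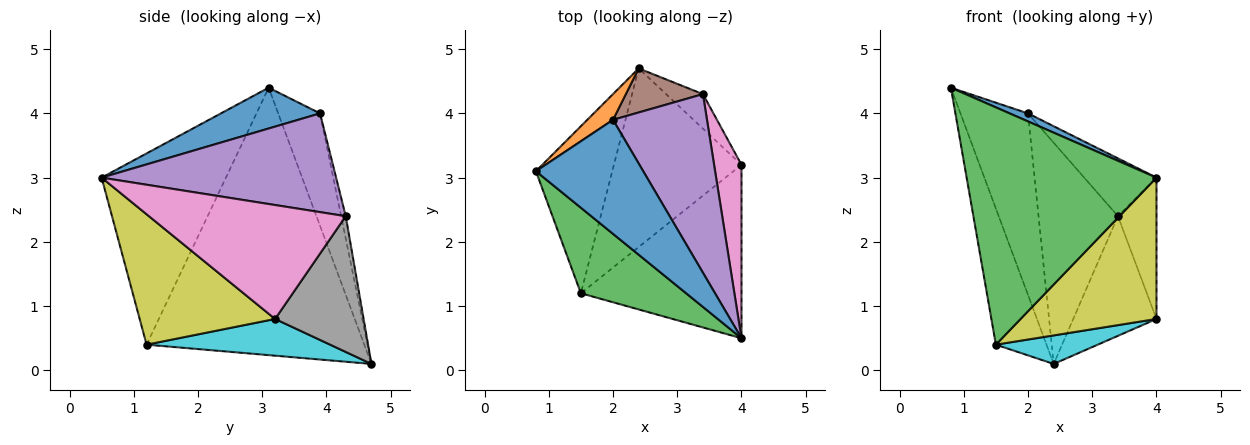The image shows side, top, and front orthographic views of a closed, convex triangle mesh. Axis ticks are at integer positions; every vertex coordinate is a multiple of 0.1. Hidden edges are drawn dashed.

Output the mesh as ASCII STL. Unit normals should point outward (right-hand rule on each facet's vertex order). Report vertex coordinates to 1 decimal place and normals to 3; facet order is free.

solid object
 facet normal 0.355 -0.066 0.933
  outer loop
   vertex 2.0 3.9 4.0
   vertex 0.8 3.1 4.4
   vertex 4.0 0.5 3.0
  endloop
 endfacet
 facet normal -0.523 0.844 0.120
  outer loop
   vertex 2.0 3.9 4.0
   vertex 2.4 4.7 0.1
   vertex 0.8 3.1 4.4
  endloop
 endfacet
 facet normal -0.524 -0.801 0.289
  outer loop
   vertex 1.5 1.2 0.4
   vertex 4.0 0.5 3.0
   vertex 0.8 3.1 4.4
  endloop
 endfacet
 facet normal -0.938 0.218 -0.268
  outer loop
   vertex 1.5 1.2 0.4
   vertex 0.8 3.1 4.4
   vertex 2.4 4.7 0.1
  endloop
 endfacet
 facet normal 0.707 0.218 0.673
  outer loop
   vertex 3.4 4.3 2.4
   vertex 2.0 3.9 4.0
   vertex 4.0 0.5 3.0
  endloop
 endfacet
 facet normal -0.057 0.979 0.195
  outer loop
   vertex 3.4 4.3 2.4
   vertex 2.4 4.7 0.1
   vertex 2.0 3.9 4.0
  endloop
 endfacet
 facet normal 0.955 0.187 0.230
  outer loop
   vertex 4.0 3.2 0.8
   vertex 3.4 4.3 2.4
   vertex 4.0 0.5 3.0
  endloop
 endfacet
 facet normal 0.715 0.672 -0.194
  outer loop
   vertex 4.0 3.2 0.8
   vertex 2.4 4.7 0.1
   vertex 3.4 4.3 2.4
  endloop
 endfacet
 facet normal 0.533 -0.535 -0.656
  outer loop
   vertex 4.0 3.2 0.8
   vertex 4.0 0.5 3.0
   vertex 1.5 1.2 0.4
  endloop
 endfacet
 facet normal 0.273 -0.152 -0.950
  outer loop
   vertex 4.0 3.2 0.8
   vertex 1.5 1.2 0.4
   vertex 2.4 4.7 0.1
  endloop
 endfacet
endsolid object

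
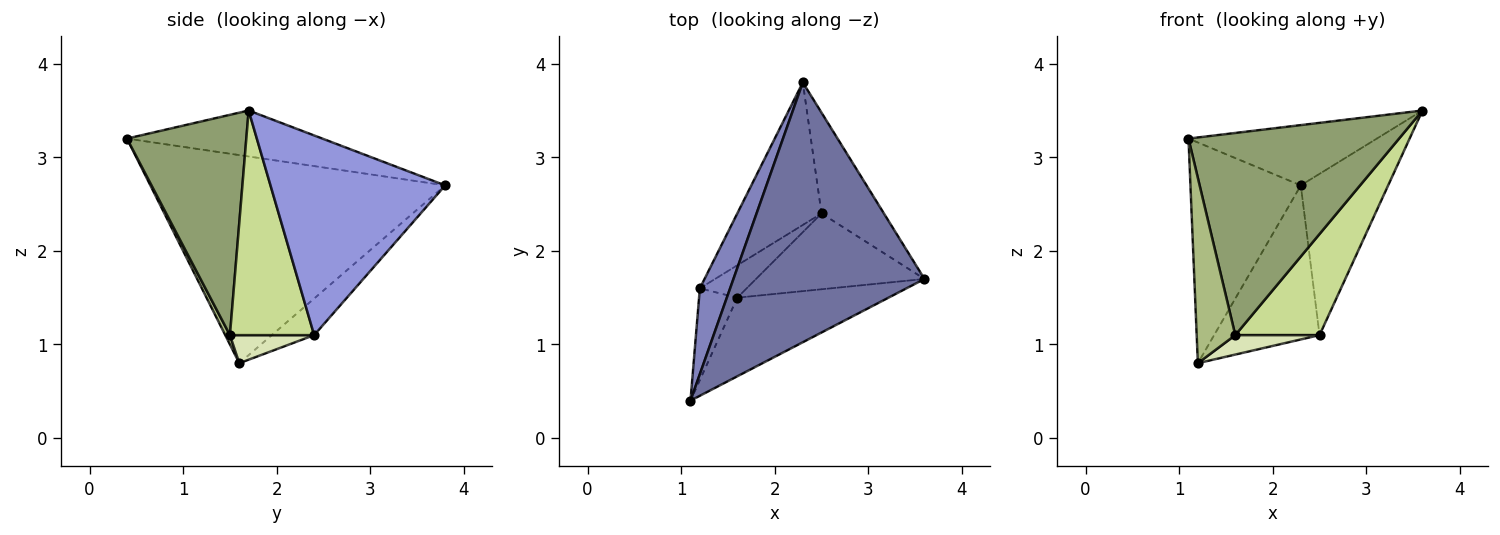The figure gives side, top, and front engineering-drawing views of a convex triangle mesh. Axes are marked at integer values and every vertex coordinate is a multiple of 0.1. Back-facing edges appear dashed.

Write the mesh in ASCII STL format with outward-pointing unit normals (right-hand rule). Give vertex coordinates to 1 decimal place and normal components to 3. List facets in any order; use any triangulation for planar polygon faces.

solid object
 facet normal -0.228 0.220 0.948
  outer loop
   vertex 2.3 3.8 2.7
   vertex 1.1 0.4 3.2
   vertex 3.6 1.7 3.5
  endloop
 endfacet
 facet normal -0.928 0.347 0.135
  outer loop
   vertex 1.2 1.6 0.8
   vertex 1.1 0.4 3.2
   vertex 2.3 3.8 2.7
  endloop
 endfacet
 facet normal 0.861 0.431 -0.269
  outer loop
   vertex 2.5 2.4 1.1
   vertex 2.3 3.8 2.7
   vertex 3.6 1.7 3.5
  endloop
 endfacet
 facet normal -0.283 0.704 -0.651
  outer loop
   vertex 2.5 2.4 1.1
   vertex 1.2 1.6 0.8
   vertex 2.3 3.8 2.7
  endloop
 endfacet
 facet normal 0.467 -0.824 -0.320
  outer loop
   vertex 1.6 1.5 1.1
   vertex 3.6 1.7 3.5
   vertex 1.1 0.4 3.2
  endloop
 endfacet
 facet normal 0.108 -0.891 -0.441
  outer loop
   vertex 1.6 1.5 1.1
   vertex 1.1 0.4 3.2
   vertex 1.2 1.6 0.8
  endloop
 endfacet
 facet normal 0.625 -0.625 -0.469
  outer loop
   vertex 1.6 1.5 1.1
   vertex 2.5 2.4 1.1
   vertex 3.6 1.7 3.5
  endloop
 endfacet
 facet normal 0.457 -0.457 -0.762
  outer loop
   vertex 1.6 1.5 1.1
   vertex 1.2 1.6 0.8
   vertex 2.5 2.4 1.1
  endloop
 endfacet
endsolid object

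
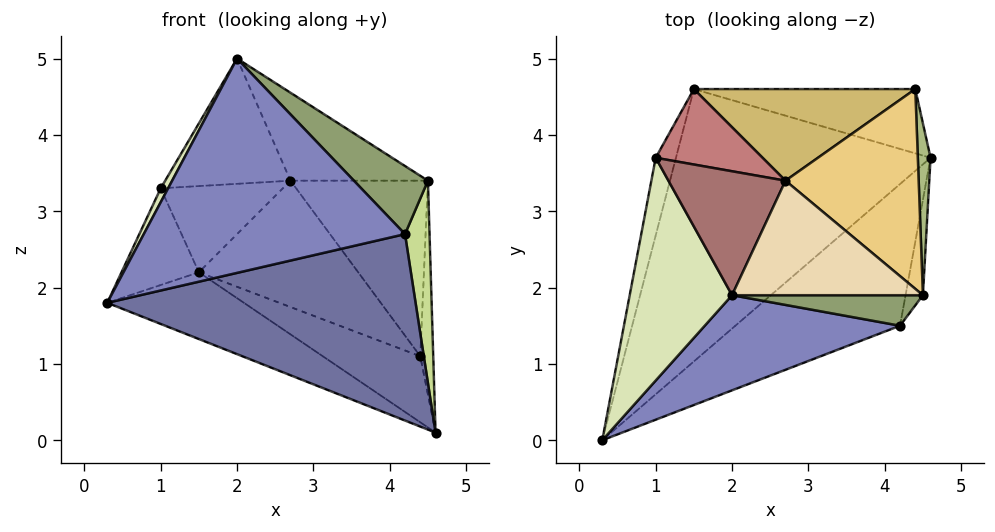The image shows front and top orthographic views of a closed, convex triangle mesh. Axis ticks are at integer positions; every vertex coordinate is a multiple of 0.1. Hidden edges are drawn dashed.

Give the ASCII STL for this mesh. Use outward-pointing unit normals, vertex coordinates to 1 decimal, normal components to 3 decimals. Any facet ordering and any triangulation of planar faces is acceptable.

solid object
 facet normal 0.407 -0.727 -0.553
  outer loop
   vertex 4.2 1.5 2.7
   vertex 0.3 0.0 1.8
   vertex 4.6 3.7 0.1
  endloop
 endfacet
 facet normal 0.250 -0.885 0.393
  outer loop
   vertex 4.2 1.5 2.7
   vertex 2.0 1.9 5.0
   vertex 0.3 0.0 1.8
  endloop
 endfacet
 facet normal -0.507 0.205 -0.837
  outer loop
   vertex 1.5 4.6 2.2
   vertex 4.6 3.7 0.1
   vertex 0.3 0.0 1.8
  endloop
 endfacet
 facet normal -0.256 0.693 -0.674
  outer loop
   vertex 1.5 4.6 2.2
   vertex 4.4 4.6 1.1
   vertex 4.6 3.7 0.1
  endloop
 endfacet
 facet normal 0.253 -0.883 0.396
  outer loop
   vertex 4.5 1.9 3.4
   vertex 2.0 1.9 5.0
   vertex 4.2 1.5 2.7
  endloop
 endfacet
 facet normal 0.989 0.116 0.093
  outer loop
   vertex 4.5 1.9 3.4
   vertex 4.6 3.7 0.1
   vertex 4.4 4.6 1.1
  endloop
 endfacet
 facet normal 0.910 -0.374 -0.176
  outer loop
   vertex 4.5 1.9 3.4
   vertex 4.2 1.5 2.7
   vertex 4.6 3.7 0.1
  endloop
 endfacet
 facet normal -0.875 -0.030 0.483
  outer loop
   vertex 1.0 3.7 3.3
   vertex 0.3 0.0 1.8
   vertex 2.0 1.9 5.0
  endloop
 endfacet
 facet normal -0.941 0.264 -0.212
  outer loop
   vertex 1.0 3.7 3.3
   vertex 1.5 4.6 2.2
   vertex 0.3 0.0 1.8
  endloop
 endfacet
 facet normal 0.217 0.790 0.573
  outer loop
   vertex 2.7 3.4 3.4
   vertex 4.4 4.6 1.1
   vertex 1.5 4.6 2.2
  endloop
 endfacet
 facet normal 0.482 0.578 0.658
  outer loop
   vertex 2.7 3.4 3.4
   vertex 4.5 1.9 3.4
   vertex 4.4 4.6 1.1
  endloop
 endfacet
 facet normal 0.453 0.543 0.707
  outer loop
   vertex 2.7 3.4 3.4
   vertex 2.0 1.9 5.0
   vertex 4.5 1.9 3.4
  endloop
 endfacet
 facet normal 0.084 0.708 0.701
  outer loop
   vertex 2.7 3.4 3.4
   vertex 1.0 3.7 3.3
   vertex 2.0 1.9 5.0
  endloop
 endfacet
 facet normal 0.094 0.749 0.656
  outer loop
   vertex 2.7 3.4 3.4
   vertex 1.5 4.6 2.2
   vertex 1.0 3.7 3.3
  endloop
 endfacet
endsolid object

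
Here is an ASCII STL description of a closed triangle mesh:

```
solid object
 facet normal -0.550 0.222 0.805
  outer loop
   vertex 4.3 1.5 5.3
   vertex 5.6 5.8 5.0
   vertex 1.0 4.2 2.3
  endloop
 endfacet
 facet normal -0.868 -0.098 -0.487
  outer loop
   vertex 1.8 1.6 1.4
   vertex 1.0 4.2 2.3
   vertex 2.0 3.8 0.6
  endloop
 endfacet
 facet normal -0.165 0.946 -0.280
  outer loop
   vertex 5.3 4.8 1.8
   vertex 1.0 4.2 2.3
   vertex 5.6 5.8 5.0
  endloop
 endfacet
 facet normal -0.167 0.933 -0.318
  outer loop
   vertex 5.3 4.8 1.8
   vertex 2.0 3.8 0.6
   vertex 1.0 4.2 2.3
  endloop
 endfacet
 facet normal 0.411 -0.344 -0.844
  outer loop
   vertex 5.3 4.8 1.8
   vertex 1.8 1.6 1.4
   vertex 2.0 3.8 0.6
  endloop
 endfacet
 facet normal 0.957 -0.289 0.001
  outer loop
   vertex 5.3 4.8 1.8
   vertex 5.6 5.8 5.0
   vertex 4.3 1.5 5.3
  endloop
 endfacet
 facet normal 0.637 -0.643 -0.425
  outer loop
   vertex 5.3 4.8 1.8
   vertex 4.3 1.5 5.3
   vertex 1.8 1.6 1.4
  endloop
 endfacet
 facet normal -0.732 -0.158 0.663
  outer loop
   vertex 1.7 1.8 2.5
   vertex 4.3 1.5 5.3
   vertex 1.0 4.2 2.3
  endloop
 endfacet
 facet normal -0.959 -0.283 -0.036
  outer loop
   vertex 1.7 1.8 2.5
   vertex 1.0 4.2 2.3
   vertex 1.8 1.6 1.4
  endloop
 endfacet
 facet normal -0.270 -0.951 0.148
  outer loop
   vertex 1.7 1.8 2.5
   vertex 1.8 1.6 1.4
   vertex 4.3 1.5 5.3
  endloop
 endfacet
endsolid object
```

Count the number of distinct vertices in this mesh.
7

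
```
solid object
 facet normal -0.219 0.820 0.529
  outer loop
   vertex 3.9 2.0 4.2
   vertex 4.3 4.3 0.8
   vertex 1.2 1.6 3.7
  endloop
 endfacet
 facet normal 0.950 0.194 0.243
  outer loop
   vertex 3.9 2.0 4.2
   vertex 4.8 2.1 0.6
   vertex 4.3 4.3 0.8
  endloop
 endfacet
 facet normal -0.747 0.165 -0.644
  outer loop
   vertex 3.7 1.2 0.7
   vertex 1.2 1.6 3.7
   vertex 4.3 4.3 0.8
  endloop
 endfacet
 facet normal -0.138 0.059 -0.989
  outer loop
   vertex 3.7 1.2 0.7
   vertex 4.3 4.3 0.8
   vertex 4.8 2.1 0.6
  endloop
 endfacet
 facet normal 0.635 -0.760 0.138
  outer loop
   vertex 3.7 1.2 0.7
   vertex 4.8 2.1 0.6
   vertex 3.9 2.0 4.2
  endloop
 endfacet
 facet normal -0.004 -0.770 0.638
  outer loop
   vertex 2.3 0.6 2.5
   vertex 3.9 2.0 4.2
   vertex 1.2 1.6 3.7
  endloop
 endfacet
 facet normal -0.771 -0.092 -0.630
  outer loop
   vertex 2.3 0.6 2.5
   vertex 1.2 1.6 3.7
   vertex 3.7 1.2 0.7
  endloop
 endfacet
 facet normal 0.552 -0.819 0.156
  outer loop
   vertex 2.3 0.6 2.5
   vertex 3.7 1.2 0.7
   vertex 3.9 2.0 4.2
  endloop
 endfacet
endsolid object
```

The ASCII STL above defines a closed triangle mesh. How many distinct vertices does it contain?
6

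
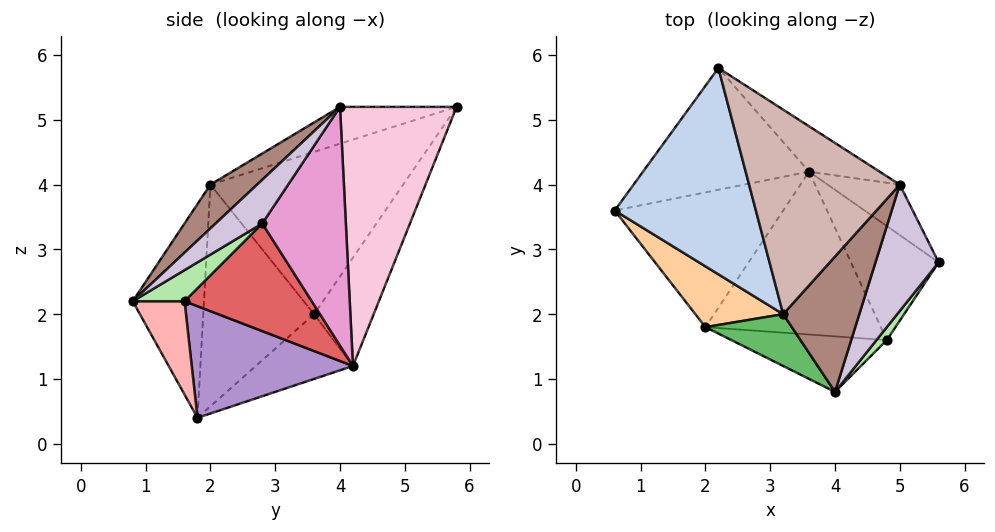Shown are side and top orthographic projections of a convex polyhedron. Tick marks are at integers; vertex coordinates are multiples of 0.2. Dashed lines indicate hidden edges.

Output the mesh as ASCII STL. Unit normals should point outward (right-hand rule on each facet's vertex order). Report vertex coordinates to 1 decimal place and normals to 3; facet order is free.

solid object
 facet normal -0.288 0.850 -0.441
  outer loop
   vertex 3.6 4.2 1.2
   vertex 0.6 3.6 2.0
   vertex 2.2 5.8 5.2
  endloop
 endfacet
 facet normal -0.699 -0.376 0.608
  outer loop
   vertex 3.2 2.0 4.0
   vertex 2.2 5.8 5.2
   vertex 0.6 3.6 2.0
  endloop
 endfacet
 facet normal -0.314 0.482 -0.818
  outer loop
   vertex 2.0 1.8 0.4
   vertex 0.6 3.6 2.0
   vertex 3.6 4.2 1.2
  endloop
 endfacet
 facet normal -0.641 -0.724 0.254
  outer loop
   vertex 2.0 1.8 0.4
   vertex 3.2 2.0 4.0
   vertex 0.6 3.6 2.0
  endloop
 endfacet
 facet normal -0.599 -0.763 0.242
  outer loop
   vertex 2.0 1.8 0.4
   vertex 4.0 0.8 2.2
   vertex 3.2 2.0 4.0
  endloop
 endfacet
 facet normal 0.688 -0.688 0.229
  outer loop
   vertex 4.8 1.6 2.2
   vertex 5.6 2.8 3.4
   vertex 4.0 0.8 2.2
  endloop
 endfacet
 facet normal 0.770 0.114 -0.628
  outer loop
   vertex 4.8 1.6 2.2
   vertex 3.6 4.2 1.2
   vertex 5.6 2.8 3.4
  endloop
 endfacet
 facet normal 0.457 -0.457 -0.762
  outer loop
   vertex 4.8 1.6 2.2
   vertex 4.0 0.8 2.2
   vertex 2.0 1.8 0.4
  endloop
 endfacet
 facet normal 0.535 -0.076 -0.841
  outer loop
   vertex 4.8 1.6 2.2
   vertex 2.0 1.8 0.4
   vertex 3.6 4.2 1.2
  endloop
 endfacet
 facet normal 0.413 -0.688 0.596
  outer loop
   vertex 5.0 4.0 5.2
   vertex 4.0 0.8 2.2
   vertex 5.6 2.8 3.4
  endloop
 endfacet
 facet normal 0.358 -0.696 0.623
  outer loop
   vertex 5.0 4.0 5.2
   vertex 3.2 2.0 4.0
   vertex 4.0 0.8 2.2
  endloop
 endfacet
 facet normal -0.223 -0.346 0.911
  outer loop
   vertex 5.0 4.0 5.2
   vertex 2.2 5.8 5.2
   vertex 3.2 2.0 4.0
  endloop
 endfacet
 facet normal 0.707 0.674 -0.214
  outer loop
   vertex 5.0 4.0 5.2
   vertex 5.6 2.8 3.4
   vertex 3.6 4.2 1.2
  endloop
 endfacet
 facet normal 0.535 0.832 -0.146
  outer loop
   vertex 5.0 4.0 5.2
   vertex 3.6 4.2 1.2
   vertex 2.2 5.8 5.2
  endloop
 endfacet
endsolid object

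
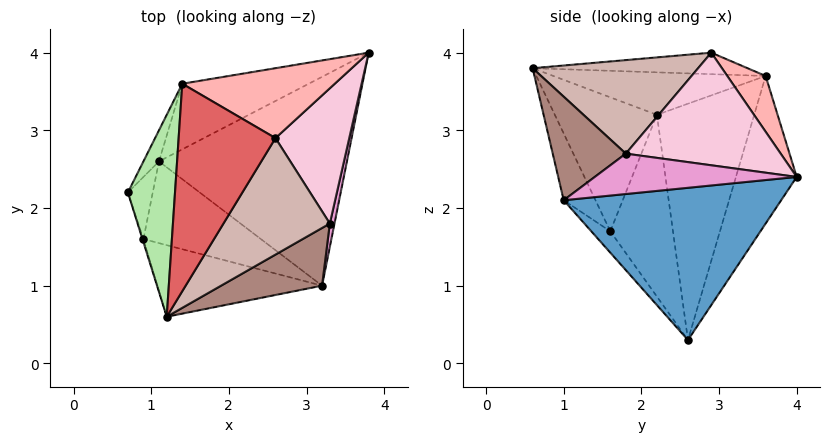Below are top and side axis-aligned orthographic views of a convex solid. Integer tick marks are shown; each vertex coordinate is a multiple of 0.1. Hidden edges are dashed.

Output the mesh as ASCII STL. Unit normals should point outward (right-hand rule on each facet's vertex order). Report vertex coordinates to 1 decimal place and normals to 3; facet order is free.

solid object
 facet normal 0.629 -0.048 -0.776
  outer loop
   vertex 3.2 1.0 2.1
   vertex 1.1 2.6 0.3
   vertex 3.8 4.0 2.4
  endloop
 endfacet
 facet normal -0.954 -0.301 -0.007
  outer loop
   vertex 0.9 1.6 1.7
   vertex 1.2 0.6 3.8
   vertex 0.7 2.2 3.2
  endloop
 endfacet
 facet normal -0.991 0.008 -0.135
  outer loop
   vertex 0.9 1.6 1.7
   vertex 0.7 2.2 3.2
   vertex 1.1 2.6 0.3
  endloop
 endfacet
 facet normal -0.164 -0.900 -0.405
  outer loop
   vertex 0.9 1.6 1.7
   vertex 3.2 1.0 2.1
   vertex 1.2 0.6 3.8
  endloop
 endfacet
 facet normal -0.107 -0.802 -0.588
  outer loop
   vertex 0.9 1.6 1.7
   vertex 1.1 2.6 0.3
   vertex 3.2 1.0 2.1
  endloop
 endfacet
 facet normal -0.668 0.069 0.741
  outer loop
   vertex 1.4 3.6 3.7
   vertex 0.7 2.2 3.2
   vertex 1.2 0.6 3.8
  endloop
 endfacet
 facet normal -0.216 0.047 0.975
  outer loop
   vertex 1.4 3.6 3.7
   vertex 1.2 0.6 3.8
   vertex 2.6 2.9 4.0
  endloop
 endfacet
 facet normal 0.244 0.704 0.667
  outer loop
   vertex 1.4 3.6 3.7
   vertex 2.6 2.9 4.0
   vertex 3.8 4.0 2.4
  endloop
 endfacet
 facet normal -0.884 0.463 -0.058
  outer loop
   vertex 1.4 3.6 3.7
   vertex 1.1 2.6 0.3
   vertex 0.7 2.2 3.2
  endloop
 endfacet
 facet normal -0.288 0.925 -0.247
  outer loop
   vertex 1.4 3.6 3.7
   vertex 3.8 4.0 2.4
   vertex 1.1 2.6 0.3
  endloop
 endfacet
 facet normal 0.610 -0.523 0.595
  outer loop
   vertex 3.3 1.8 2.7
   vertex 1.2 0.6 3.8
   vertex 3.2 1.0 2.1
  endloop
 endfacet
 facet normal 0.598 -0.423 0.680
  outer loop
   vertex 3.3 1.8 2.7
   vertex 2.6 2.9 4.0
   vertex 1.2 0.6 3.8
  endloop
 endfacet
 facet normal 0.972 -0.206 0.112
  outer loop
   vertex 3.3 1.8 2.7
   vertex 3.2 1.0 2.1
   vertex 3.8 4.0 2.4
  endloop
 endfacet
 facet normal 0.831 -0.115 0.544
  outer loop
   vertex 3.3 1.8 2.7
   vertex 3.8 4.0 2.4
   vertex 2.6 2.9 4.0
  endloop
 endfacet
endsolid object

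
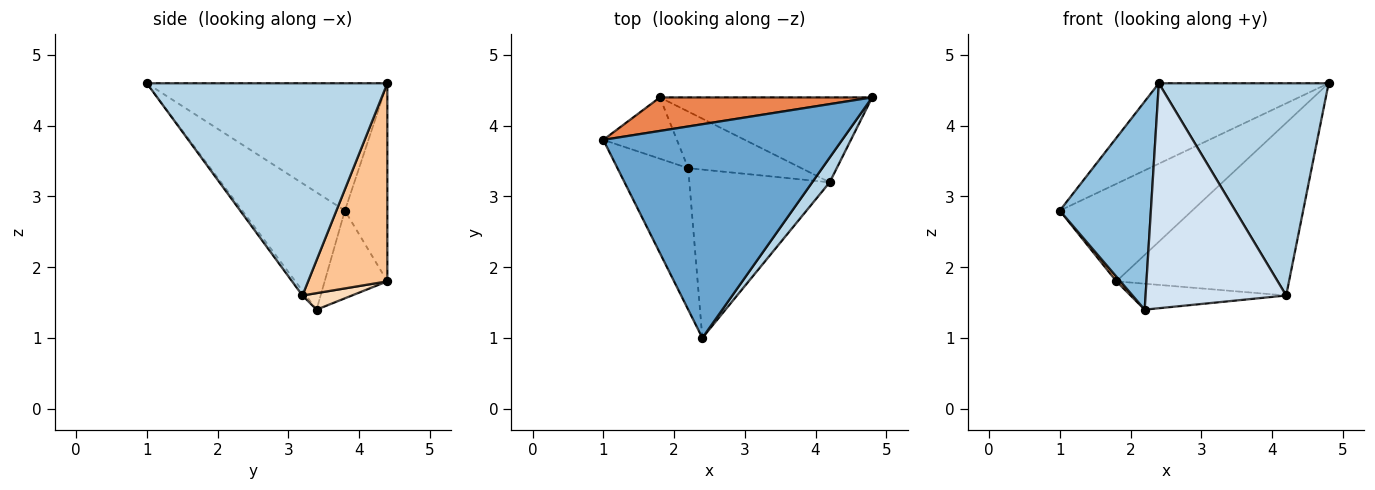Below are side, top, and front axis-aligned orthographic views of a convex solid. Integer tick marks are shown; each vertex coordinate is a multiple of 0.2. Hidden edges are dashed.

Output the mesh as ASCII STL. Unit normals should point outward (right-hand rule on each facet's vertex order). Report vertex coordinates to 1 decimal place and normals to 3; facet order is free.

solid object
 facet normal -0.446 0.315 0.837
  outer loop
   vertex 2.4 1.0 4.6
   vertex 4.8 4.4 4.6
   vertex 1.0 3.8 2.8
  endloop
 endfacet
 facet normal -0.682 -0.605 -0.411
  outer loop
   vertex 2.2 3.4 1.4
   vertex 2.4 1.0 4.6
   vertex 1.0 3.8 2.8
  endloop
 endfacet
 facet normal 0.815 -0.575 0.067
  outer loop
   vertex 4.2 3.2 1.6
   vertex 4.8 4.4 4.6
   vertex 2.4 1.0 4.6
  endloop
 endfacet
 facet normal -0.020 -0.800 -0.599
  outer loop
   vertex 4.2 3.2 1.6
   vertex 2.4 1.0 4.6
   vertex 2.2 3.4 1.4
  endloop
 endfacet
 facet normal -0.290 0.905 0.311
  outer loop
   vertex 1.8 4.4 1.8
   vertex 1.0 3.8 2.8
   vertex 4.8 4.4 4.6
  endloop
 endfacet
 facet normal -0.765 -0.049 -0.642
  outer loop
   vertex 1.8 4.4 1.8
   vertex 2.2 3.4 1.4
   vertex 1.0 3.8 2.8
  endloop
 endfacet
 facet normal 0.381 0.830 -0.408
  outer loop
   vertex 1.8 4.4 1.8
   vertex 4.8 4.4 4.6
   vertex 4.2 3.2 1.6
  endloop
 endfacet
 facet normal 0.131 0.413 -0.901
  outer loop
   vertex 1.8 4.4 1.8
   vertex 4.2 3.2 1.6
   vertex 2.2 3.4 1.4
  endloop
 endfacet
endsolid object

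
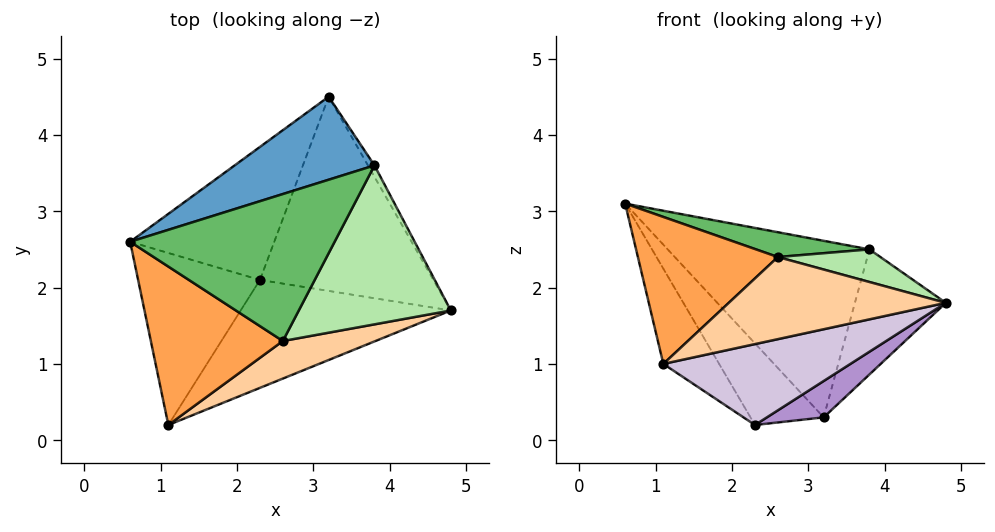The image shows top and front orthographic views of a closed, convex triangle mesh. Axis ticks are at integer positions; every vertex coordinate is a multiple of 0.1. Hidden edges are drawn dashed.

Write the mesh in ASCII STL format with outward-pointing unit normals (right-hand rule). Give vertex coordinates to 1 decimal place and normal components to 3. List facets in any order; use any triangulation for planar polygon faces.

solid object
 facet normal -0.199 0.887 0.417
  outer loop
   vertex 3.8 3.6 2.5
   vertex 3.2 4.5 0.3
   vertex 0.6 2.6 3.1
  endloop
 endfacet
 facet normal 0.877 0.478 -0.044
  outer loop
   vertex 3.8 3.6 2.5
   vertex 4.8 1.7 1.8
   vertex 3.2 4.5 0.3
  endloop
 endfacet
 facet normal -0.182 -0.669 0.721
  outer loop
   vertex 2.6 1.3 2.4
   vertex 0.6 2.6 3.1
   vertex 1.1 0.2 1.0
  endloop
 endfacet
 facet normal 0.269 -0.876 0.401
  outer loop
   vertex 2.6 1.3 2.4
   vertex 1.1 0.2 1.0
   vertex 4.8 1.7 1.8
  endloop
 endfacet
 facet normal 0.231 -0.162 0.959
  outer loop
   vertex 2.6 1.3 2.4
   vertex 3.8 3.6 2.5
   vertex 0.6 2.6 3.1
  endloop
 endfacet
 facet normal 0.291 -0.192 0.937
  outer loop
   vertex 2.6 1.3 2.4
   vertex 4.8 1.7 1.8
   vertex 3.8 3.6 2.5
  endloop
 endfacet
 facet normal -0.793 0.319 -0.520
  outer loop
   vertex 2.3 2.1 0.2
   vertex 0.6 2.6 3.1
   vertex 3.2 4.5 0.3
  endloop
 endfacet
 facet normal -0.804 0.288 -0.521
  outer loop
   vertex 2.3 2.1 0.2
   vertex 1.1 0.2 1.0
   vertex 0.6 2.6 3.1
  endloop
 endfacet
 facet normal 0.514 -0.158 -0.843
  outer loop
   vertex 2.3 2.1 0.2
   vertex 3.2 4.5 0.3
   vertex 4.8 1.7 1.8
  endloop
 endfacet
 facet normal 0.384 -0.554 -0.739
  outer loop
   vertex 2.3 2.1 0.2
   vertex 4.8 1.7 1.8
   vertex 1.1 0.2 1.0
  endloop
 endfacet
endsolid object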